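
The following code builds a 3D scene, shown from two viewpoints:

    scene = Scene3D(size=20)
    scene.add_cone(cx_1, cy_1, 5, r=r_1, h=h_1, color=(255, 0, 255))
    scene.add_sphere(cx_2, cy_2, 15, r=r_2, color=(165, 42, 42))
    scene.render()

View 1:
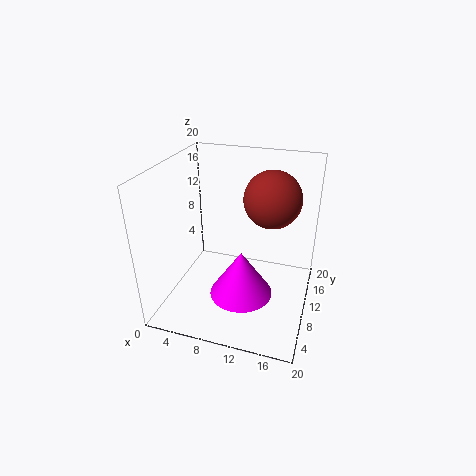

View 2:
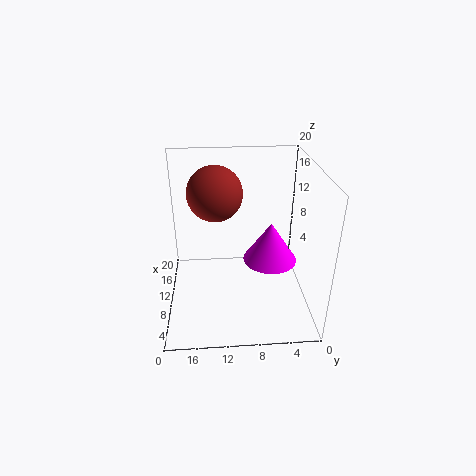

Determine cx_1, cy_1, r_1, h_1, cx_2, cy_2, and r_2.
cx_1 = 12, cy_1 = 5, r_1 = 4, h_1 = 6, cx_2 = 14, cy_2 = 13, r_2 = 4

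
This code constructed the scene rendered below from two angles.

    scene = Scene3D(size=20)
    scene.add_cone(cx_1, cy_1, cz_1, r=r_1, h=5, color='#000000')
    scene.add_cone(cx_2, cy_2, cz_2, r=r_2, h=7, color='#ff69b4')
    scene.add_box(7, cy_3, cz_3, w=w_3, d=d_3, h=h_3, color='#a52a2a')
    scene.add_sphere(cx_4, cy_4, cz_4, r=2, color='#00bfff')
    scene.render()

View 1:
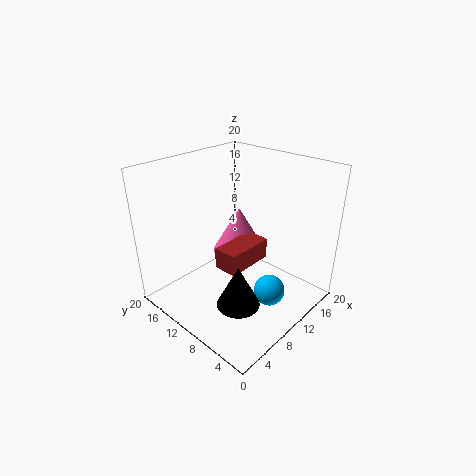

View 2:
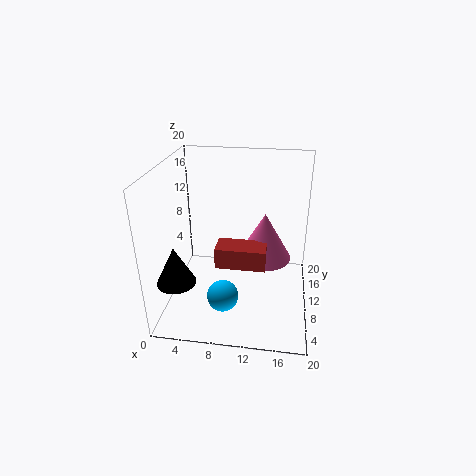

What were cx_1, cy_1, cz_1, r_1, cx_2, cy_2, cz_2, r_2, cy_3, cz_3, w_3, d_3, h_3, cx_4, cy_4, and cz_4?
cx_1 = 3; cy_1 = 3.5; cz_1 = 6.5; r_1 = 2.5; cx_2 = 13.5; cy_2 = 13; cz_2 = 5.5; r_2 = 4; cy_3 = 8; cz_3 = 6; w_3 = 7; d_3 = 3.5; h_3 = 3; cx_4 = 9; cy_4 = 3.5; cz_4 = 5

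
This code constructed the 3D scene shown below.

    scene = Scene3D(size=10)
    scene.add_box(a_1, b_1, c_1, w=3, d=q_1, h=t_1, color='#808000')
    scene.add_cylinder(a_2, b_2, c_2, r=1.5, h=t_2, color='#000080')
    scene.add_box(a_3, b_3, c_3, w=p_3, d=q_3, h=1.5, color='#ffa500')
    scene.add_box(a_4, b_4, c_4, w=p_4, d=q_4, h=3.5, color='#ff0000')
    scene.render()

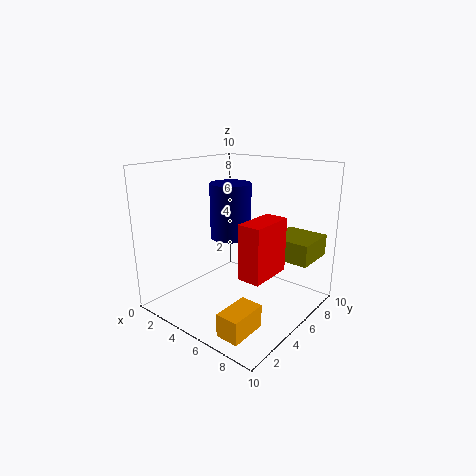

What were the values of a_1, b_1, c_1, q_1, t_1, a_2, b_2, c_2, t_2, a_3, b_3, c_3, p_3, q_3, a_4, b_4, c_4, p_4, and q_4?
a_1 = 6.5; b_1 = 6.5; c_1 = 3.5; q_1 = 3; t_1 = 1.5; a_2 = 3.5; b_2 = 6; c_2 = 4.5; t_2 = 4; a_3 = 7; b_3 = 0.5; c_3 = 0.5; p_3 = 1.5; q_3 = 2.5; a_4 = 7; b_4 = 2.5; c_4 = 3.5; p_4 = 1.5; q_4 = 3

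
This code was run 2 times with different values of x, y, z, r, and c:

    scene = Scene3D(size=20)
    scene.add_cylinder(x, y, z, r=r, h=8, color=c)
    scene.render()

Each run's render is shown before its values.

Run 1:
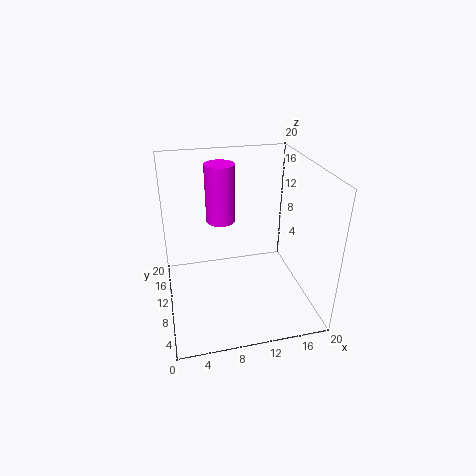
x = 8, y = 12, z = 12, r = 2, c = 'magenta'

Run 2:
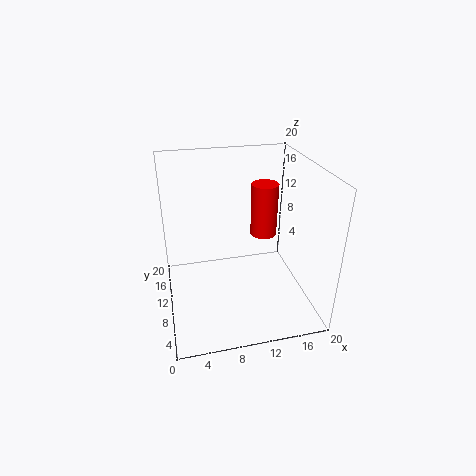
x = 15, y = 14, z = 8, r = 2, c = 'red'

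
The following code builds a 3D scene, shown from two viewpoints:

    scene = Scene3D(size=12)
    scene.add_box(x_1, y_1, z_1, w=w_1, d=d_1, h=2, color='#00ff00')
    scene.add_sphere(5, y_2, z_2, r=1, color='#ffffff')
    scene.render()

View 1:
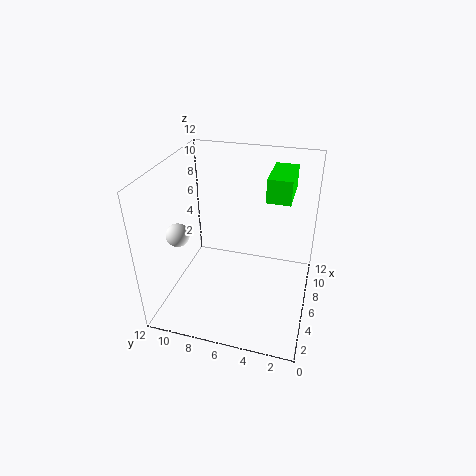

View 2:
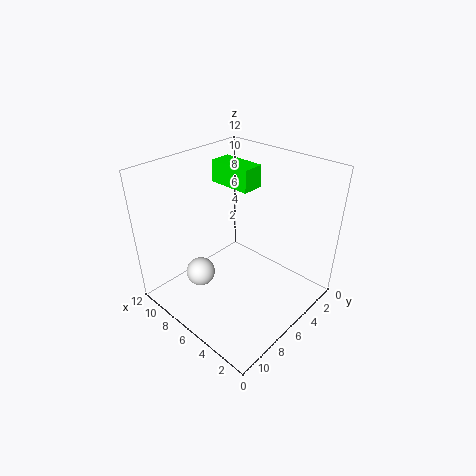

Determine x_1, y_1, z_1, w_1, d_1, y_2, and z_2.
x_1 = 7; y_1 = 2; z_1 = 9; w_1 = 4; d_1 = 2; y_2 = 11; z_2 = 6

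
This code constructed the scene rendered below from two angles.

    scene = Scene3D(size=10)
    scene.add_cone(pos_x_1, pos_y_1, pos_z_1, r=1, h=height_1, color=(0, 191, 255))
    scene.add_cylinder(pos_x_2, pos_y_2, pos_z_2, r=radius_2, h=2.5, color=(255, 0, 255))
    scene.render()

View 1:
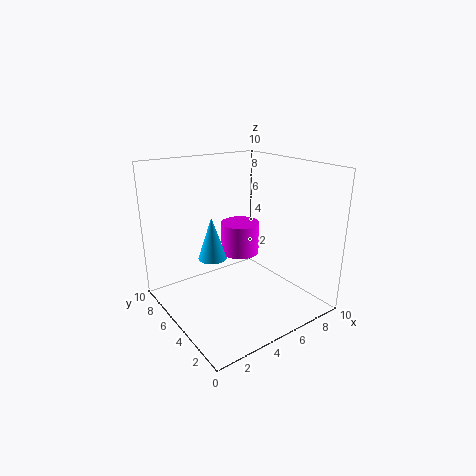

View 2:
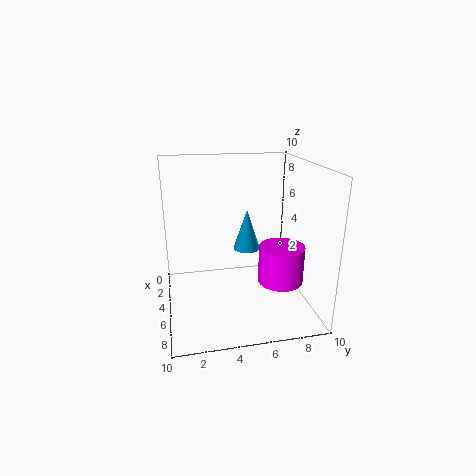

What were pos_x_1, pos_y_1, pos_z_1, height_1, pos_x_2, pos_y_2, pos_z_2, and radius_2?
pos_x_1 = 3.5; pos_y_1 = 6; pos_z_1 = 3.5; height_1 = 3; pos_x_2 = 7; pos_y_2 = 7.5; pos_z_2 = 2.5; radius_2 = 1.5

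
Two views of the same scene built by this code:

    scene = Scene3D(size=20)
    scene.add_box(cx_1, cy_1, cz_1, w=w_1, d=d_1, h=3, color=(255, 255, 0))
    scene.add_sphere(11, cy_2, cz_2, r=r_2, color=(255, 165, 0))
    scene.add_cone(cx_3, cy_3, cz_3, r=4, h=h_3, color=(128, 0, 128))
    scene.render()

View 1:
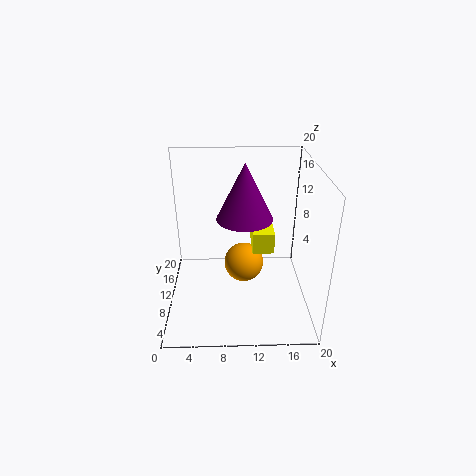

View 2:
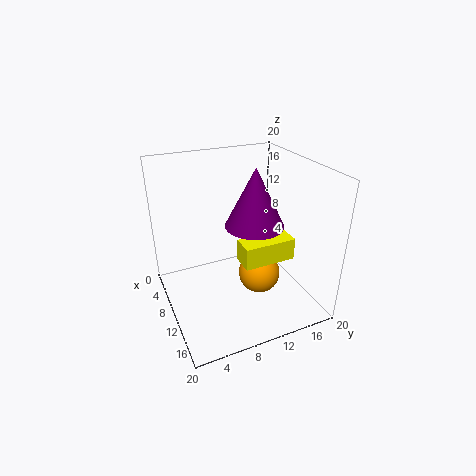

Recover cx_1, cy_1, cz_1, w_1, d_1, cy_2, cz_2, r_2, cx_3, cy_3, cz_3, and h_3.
cx_1 = 12; cy_1 = 9; cz_1 = 8; w_1 = 3; d_1 = 7; cy_2 = 13; cz_2 = 4; r_2 = 3; cx_3 = 11; cy_3 = 12; cz_3 = 12; h_3 = 8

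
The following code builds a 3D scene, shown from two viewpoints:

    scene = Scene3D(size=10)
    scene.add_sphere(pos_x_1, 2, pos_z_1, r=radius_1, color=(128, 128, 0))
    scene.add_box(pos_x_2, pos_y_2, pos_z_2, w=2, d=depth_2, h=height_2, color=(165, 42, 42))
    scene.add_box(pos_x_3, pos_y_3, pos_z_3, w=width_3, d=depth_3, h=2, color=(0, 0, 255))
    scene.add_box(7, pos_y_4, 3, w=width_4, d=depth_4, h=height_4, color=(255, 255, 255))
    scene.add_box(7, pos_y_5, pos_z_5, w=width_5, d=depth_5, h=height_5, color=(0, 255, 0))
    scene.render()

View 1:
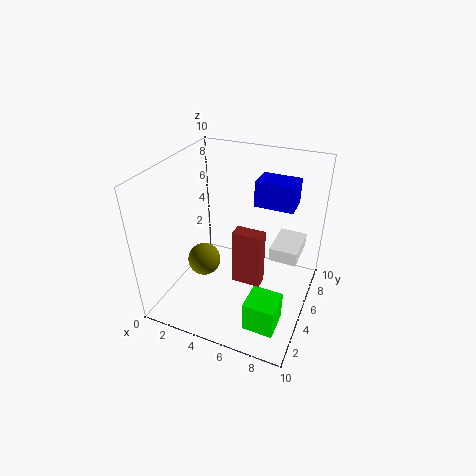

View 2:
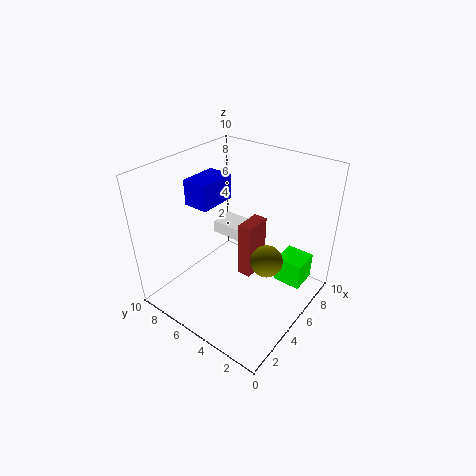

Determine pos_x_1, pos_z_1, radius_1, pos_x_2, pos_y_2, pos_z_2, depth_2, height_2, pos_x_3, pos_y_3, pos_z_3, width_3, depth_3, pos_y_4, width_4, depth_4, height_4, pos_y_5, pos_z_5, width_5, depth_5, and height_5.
pos_x_1 = 4, pos_z_1 = 5, radius_1 = 1, pos_x_2 = 5, pos_y_2 = 4, pos_z_2 = 2, depth_2 = 1, height_2 = 4, pos_x_3 = 5, pos_y_3 = 8, pos_z_3 = 6, width_3 = 3, depth_3 = 2, pos_y_4 = 6, width_4 = 2, depth_4 = 3, height_4 = 1, pos_y_5 = 1, pos_z_5 = 1, width_5 = 2, depth_5 = 2, height_5 = 2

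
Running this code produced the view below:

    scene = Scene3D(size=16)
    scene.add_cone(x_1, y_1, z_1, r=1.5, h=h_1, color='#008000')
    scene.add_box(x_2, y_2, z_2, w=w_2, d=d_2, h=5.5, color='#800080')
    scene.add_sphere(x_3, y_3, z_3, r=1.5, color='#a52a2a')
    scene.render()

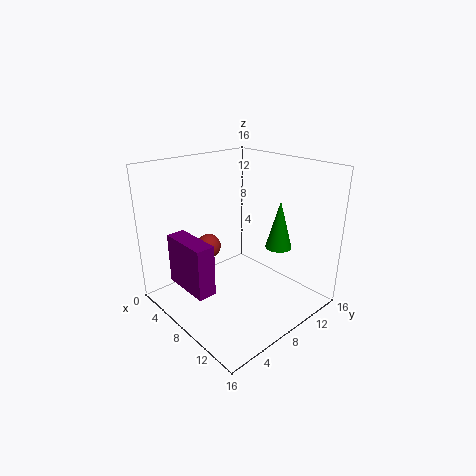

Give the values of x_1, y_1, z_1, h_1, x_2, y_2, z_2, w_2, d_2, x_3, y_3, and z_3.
x_1 = 10.5; y_1 = 12; z_1 = 6.5; h_1 = 5.5; x_2 = 4; y_2 = 1.5; z_2 = 3.5; w_2 = 5.5; d_2 = 2; x_3 = 2.5; y_3 = 8; z_3 = 5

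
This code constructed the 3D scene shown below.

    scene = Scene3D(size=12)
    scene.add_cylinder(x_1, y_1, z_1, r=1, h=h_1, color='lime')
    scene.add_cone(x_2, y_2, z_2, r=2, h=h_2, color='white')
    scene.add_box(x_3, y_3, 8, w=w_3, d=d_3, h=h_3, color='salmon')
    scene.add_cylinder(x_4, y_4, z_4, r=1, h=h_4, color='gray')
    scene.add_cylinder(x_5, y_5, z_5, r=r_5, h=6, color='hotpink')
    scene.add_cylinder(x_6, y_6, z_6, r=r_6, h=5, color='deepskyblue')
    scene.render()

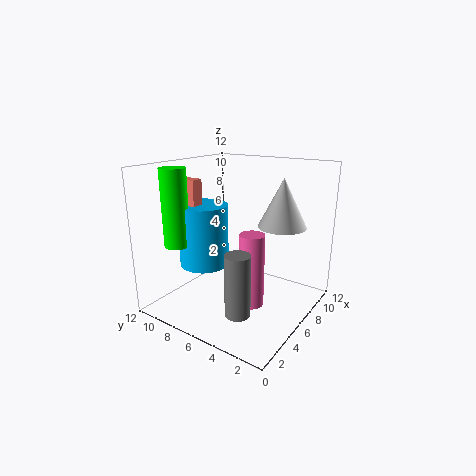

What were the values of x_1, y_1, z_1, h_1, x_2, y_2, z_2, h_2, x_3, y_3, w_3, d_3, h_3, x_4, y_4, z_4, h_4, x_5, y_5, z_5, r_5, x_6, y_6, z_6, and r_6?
x_1 = 2
y_1 = 9
z_1 = 6
h_1 = 6
x_2 = 8
y_2 = 3
z_2 = 7
h_2 = 4
x_3 = 3
y_3 = 8
w_3 = 1
d_3 = 2
h_3 = 3
x_4 = 3
y_4 = 4
z_4 = 1
h_4 = 5
x_5 = 5
y_5 = 4
z_5 = 1
r_5 = 1
x_6 = 4
y_6 = 8
z_6 = 4
r_6 = 2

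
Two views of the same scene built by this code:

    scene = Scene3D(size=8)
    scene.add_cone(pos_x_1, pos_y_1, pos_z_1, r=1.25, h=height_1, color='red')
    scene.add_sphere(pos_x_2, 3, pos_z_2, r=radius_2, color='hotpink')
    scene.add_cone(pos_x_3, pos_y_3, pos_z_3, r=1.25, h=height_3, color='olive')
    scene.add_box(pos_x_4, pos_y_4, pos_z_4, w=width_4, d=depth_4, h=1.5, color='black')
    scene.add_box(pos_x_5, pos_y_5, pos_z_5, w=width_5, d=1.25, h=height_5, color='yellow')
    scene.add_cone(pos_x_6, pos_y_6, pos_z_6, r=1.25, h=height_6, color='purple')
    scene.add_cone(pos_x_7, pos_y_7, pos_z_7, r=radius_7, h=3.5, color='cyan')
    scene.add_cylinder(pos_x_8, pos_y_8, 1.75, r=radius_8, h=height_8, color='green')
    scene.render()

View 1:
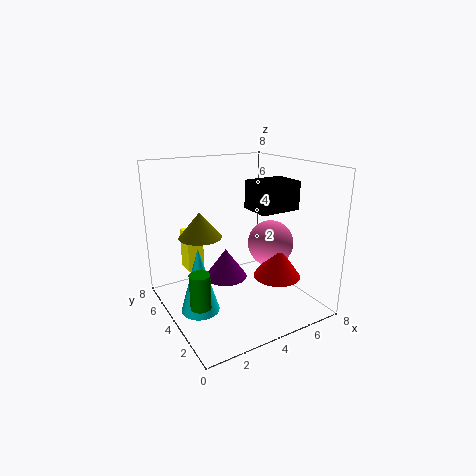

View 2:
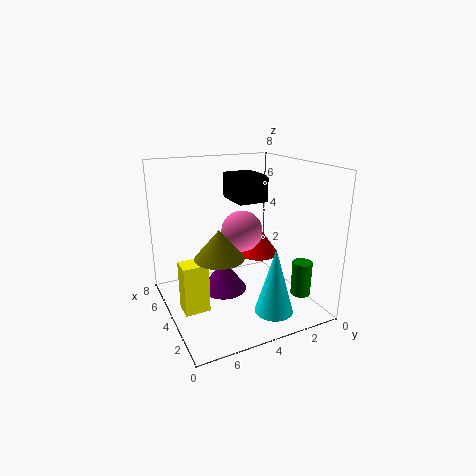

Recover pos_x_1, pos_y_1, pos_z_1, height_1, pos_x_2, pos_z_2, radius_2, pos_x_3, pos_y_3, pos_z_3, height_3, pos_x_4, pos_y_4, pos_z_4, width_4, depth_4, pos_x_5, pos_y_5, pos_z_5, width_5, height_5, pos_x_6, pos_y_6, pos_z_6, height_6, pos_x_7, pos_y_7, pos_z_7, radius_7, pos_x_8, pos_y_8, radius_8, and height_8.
pos_x_1 = 5.25, pos_y_1 = 2, pos_z_1 = 2.25, height_1 = 1.75, pos_x_2 = 5.5, pos_z_2 = 3.75, radius_2 = 1.25, pos_x_3 = 2.5, pos_y_3 = 5.75, pos_z_3 = 3.75, height_3 = 1.5, pos_x_4 = 4.25, pos_y_4 = 2, pos_z_4 = 5.75, width_4 = 2.25, depth_4 = 1.75, pos_x_5 = 2, pos_y_5 = 6.5, pos_z_5 = 1.25, width_5 = 1, height_5 = 2.5, pos_x_6 = 3.75, pos_y_6 = 5, pos_z_6 = 1.25, height_6 = 1.75, pos_x_7 = 1.25, pos_y_7 = 3.25, pos_z_7 = 0.75, radius_7 = 1, pos_x_8 = 0.75, pos_y_8 = 2, radius_8 = 0.5, height_8 = 1.75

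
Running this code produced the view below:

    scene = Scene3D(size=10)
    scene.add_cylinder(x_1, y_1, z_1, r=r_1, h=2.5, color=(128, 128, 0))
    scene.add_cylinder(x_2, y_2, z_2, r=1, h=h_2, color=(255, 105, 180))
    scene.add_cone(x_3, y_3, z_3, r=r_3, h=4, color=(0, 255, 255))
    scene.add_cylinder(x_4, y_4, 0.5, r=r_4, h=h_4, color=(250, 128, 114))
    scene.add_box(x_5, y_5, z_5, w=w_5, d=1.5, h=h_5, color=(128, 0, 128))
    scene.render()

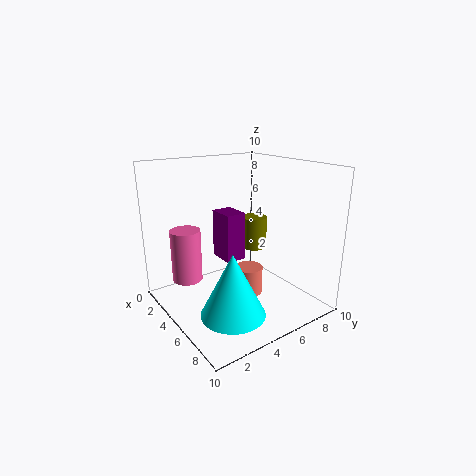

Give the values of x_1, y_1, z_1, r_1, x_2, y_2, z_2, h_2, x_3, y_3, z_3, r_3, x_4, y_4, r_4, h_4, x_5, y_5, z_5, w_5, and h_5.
x_1 = 3; y_1 = 8; z_1 = 3; r_1 = 1; x_2 = 4; y_2 = 1.5; z_2 = 2.5; h_2 = 3.5; x_3 = 8; y_3 = 2.5; z_3 = 1.5; r_3 = 2; x_4 = 5; y_4 = 6; r_4 = 1; h_4 = 2; x_5 = 2.5; y_5 = 4.5; z_5 = 3; w_5 = 2; h_5 = 3.5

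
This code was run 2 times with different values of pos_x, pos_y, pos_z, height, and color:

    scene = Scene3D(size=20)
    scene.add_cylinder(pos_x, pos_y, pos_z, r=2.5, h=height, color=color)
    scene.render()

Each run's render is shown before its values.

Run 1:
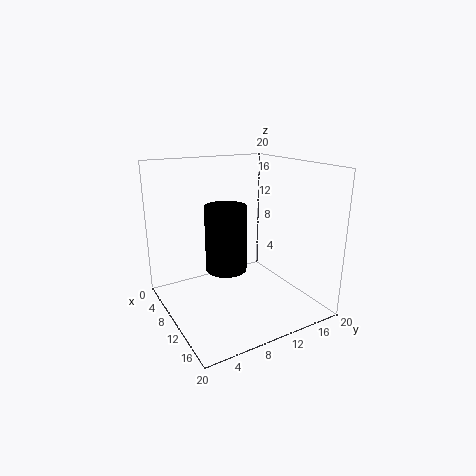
pos_x = 14
pos_y = 6
pos_z = 8
height = 8
color = 'black'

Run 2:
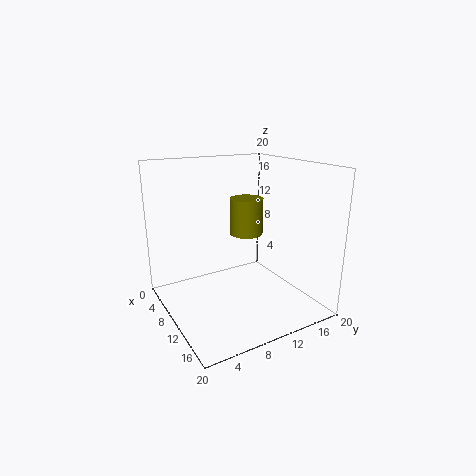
pos_x = 6.5
pos_y = 13.5
pos_z = 9
height = 5.5
color = 'olive'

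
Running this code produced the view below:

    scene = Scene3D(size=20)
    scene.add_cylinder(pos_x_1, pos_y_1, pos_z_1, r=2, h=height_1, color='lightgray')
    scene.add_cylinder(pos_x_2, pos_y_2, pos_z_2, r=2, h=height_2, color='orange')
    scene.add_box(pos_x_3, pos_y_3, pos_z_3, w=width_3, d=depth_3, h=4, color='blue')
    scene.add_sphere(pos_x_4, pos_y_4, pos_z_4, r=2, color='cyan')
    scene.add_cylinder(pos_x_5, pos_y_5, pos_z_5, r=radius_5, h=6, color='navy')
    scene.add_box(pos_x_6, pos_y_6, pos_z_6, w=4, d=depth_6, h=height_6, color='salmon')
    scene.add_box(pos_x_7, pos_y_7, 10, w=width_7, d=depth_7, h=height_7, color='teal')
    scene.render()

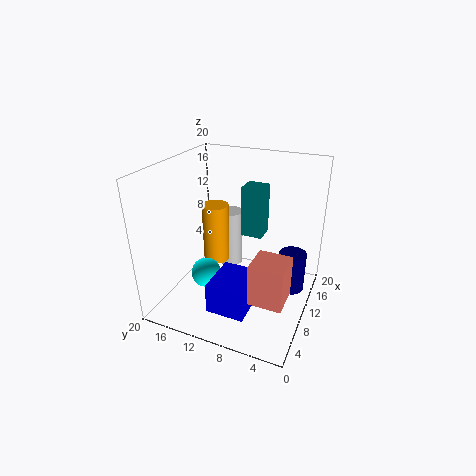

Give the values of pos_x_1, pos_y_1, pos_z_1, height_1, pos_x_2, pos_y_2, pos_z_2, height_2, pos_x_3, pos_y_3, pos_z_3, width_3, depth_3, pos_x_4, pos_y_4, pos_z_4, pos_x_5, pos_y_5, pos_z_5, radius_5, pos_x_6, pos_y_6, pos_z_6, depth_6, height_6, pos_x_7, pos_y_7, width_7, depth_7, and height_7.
pos_x_1 = 16; pos_y_1 = 14; pos_z_1 = 2; height_1 = 9; pos_x_2 = 13; pos_y_2 = 15; pos_z_2 = 4; height_2 = 9; pos_x_3 = 2; pos_y_3 = 6; pos_z_3 = 3; width_3 = 6; depth_3 = 5; pos_x_4 = 6; pos_y_4 = 13; pos_z_4 = 6; pos_x_5 = 14; pos_y_5 = 3; pos_z_5 = 1; radius_5 = 2; pos_x_6 = 1; pos_y_6 = 1; pos_z_6 = 7; depth_6 = 4; height_6 = 5; pos_x_7 = 11; pos_y_7 = 7; width_7 = 3; depth_7 = 3; height_7 = 7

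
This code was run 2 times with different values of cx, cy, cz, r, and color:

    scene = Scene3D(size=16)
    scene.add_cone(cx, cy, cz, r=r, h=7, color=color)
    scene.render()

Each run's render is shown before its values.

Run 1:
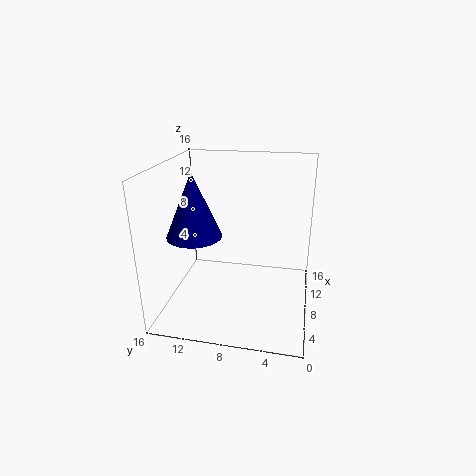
cx = 6.5, cy = 12.5, cz = 8.5, r = 3, color = 'navy'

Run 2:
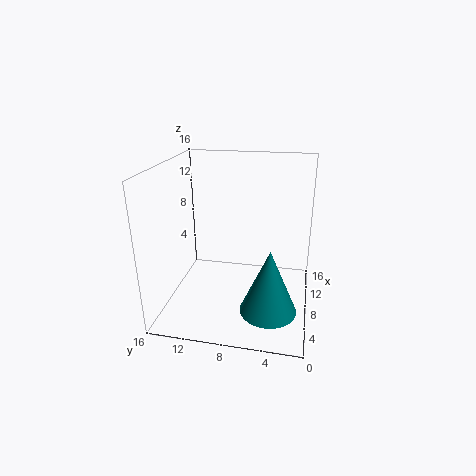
cx = 4.5, cy = 4, cz = 1.5, r = 3, color = 'teal'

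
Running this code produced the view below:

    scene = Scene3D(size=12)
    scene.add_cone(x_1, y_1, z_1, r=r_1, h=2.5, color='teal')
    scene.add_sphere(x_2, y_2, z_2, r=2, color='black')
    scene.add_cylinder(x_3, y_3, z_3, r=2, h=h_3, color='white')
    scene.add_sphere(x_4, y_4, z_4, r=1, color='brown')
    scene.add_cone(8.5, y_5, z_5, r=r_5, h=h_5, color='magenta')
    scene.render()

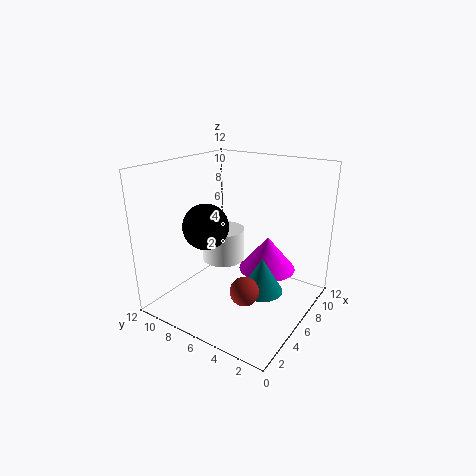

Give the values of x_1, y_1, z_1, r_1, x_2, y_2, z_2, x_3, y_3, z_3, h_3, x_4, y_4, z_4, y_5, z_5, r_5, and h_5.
x_1 = 3
y_1 = 2
z_1 = 4
r_1 = 1.5
x_2 = 5.5
y_2 = 9
z_2 = 6.5
x_3 = 8
y_3 = 9
z_3 = 2.5
h_3 = 3
x_4 = 1.5
y_4 = 2.5
z_4 = 4.5
y_5 = 4.5
z_5 = 2.5
r_5 = 2.5
h_5 = 3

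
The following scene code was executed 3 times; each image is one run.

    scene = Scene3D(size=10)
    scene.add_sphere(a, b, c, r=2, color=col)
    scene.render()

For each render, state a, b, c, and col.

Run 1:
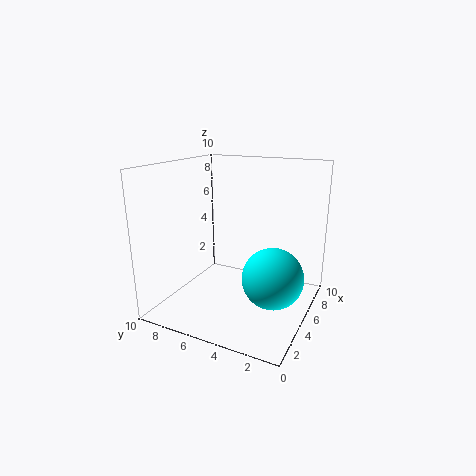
a = 4
b = 2
c = 3
col = 'cyan'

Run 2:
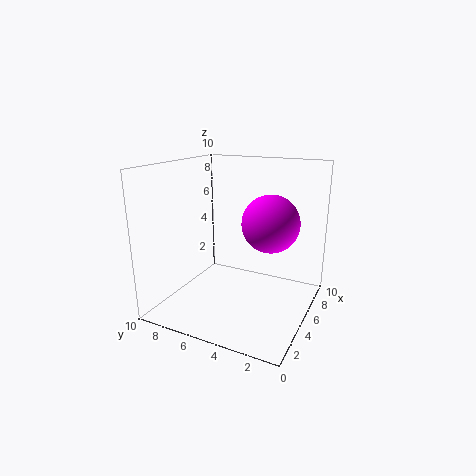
a = 6
b = 3
c = 6
col = 'magenta'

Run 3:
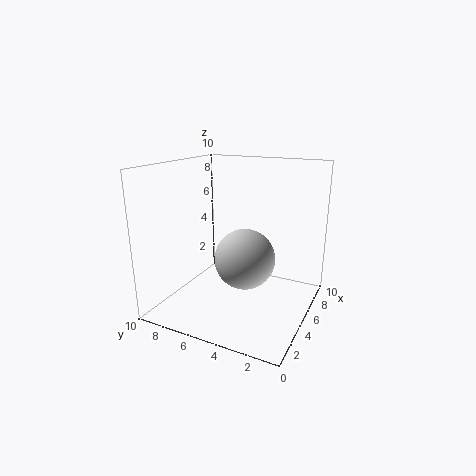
a = 4
b = 4
c = 4
col = 'lightgray'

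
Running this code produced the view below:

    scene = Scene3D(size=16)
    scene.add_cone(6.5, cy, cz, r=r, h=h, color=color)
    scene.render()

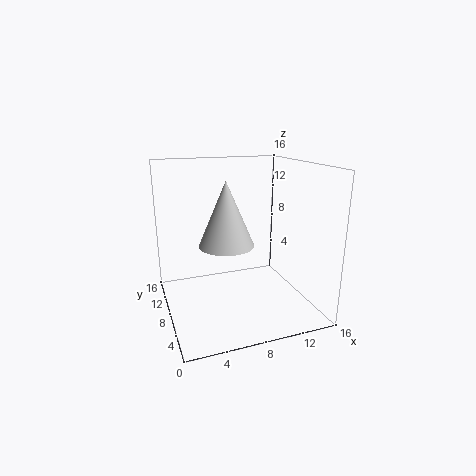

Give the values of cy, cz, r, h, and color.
cy = 7.5, cz = 7.5, r = 3, h = 7, color = 'lightgray'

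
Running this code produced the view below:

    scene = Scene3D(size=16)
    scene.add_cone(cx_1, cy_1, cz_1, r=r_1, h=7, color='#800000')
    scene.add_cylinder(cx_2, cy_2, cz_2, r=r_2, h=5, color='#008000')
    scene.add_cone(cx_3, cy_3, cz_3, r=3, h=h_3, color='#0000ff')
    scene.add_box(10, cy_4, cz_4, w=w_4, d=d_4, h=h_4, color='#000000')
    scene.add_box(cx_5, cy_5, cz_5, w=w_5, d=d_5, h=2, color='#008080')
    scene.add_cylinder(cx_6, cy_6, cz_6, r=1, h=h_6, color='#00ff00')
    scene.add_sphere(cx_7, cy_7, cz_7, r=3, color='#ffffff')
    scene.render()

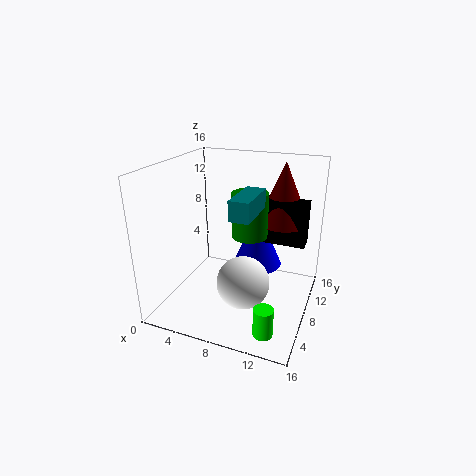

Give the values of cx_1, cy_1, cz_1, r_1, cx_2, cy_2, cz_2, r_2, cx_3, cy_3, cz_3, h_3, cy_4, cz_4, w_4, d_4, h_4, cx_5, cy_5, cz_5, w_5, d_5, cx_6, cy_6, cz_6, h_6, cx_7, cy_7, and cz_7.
cx_1 = 12, cy_1 = 12, cz_1 = 9, r_1 = 3, cx_2 = 9, cy_2 = 9, cz_2 = 8, r_2 = 2, cx_3 = 9, cy_3 = 12, cz_3 = 3, h_3 = 7, cy_4 = 10, cz_4 = 7, w_4 = 5, d_4 = 2, h_4 = 5, cx_5 = 9, cy_5 = 3, cz_5 = 12, w_5 = 2, d_5 = 5, cx_6 = 13, cy_6 = 2, cz_6 = 1, h_6 = 3, cx_7 = 9, cy_7 = 7, cz_7 = 3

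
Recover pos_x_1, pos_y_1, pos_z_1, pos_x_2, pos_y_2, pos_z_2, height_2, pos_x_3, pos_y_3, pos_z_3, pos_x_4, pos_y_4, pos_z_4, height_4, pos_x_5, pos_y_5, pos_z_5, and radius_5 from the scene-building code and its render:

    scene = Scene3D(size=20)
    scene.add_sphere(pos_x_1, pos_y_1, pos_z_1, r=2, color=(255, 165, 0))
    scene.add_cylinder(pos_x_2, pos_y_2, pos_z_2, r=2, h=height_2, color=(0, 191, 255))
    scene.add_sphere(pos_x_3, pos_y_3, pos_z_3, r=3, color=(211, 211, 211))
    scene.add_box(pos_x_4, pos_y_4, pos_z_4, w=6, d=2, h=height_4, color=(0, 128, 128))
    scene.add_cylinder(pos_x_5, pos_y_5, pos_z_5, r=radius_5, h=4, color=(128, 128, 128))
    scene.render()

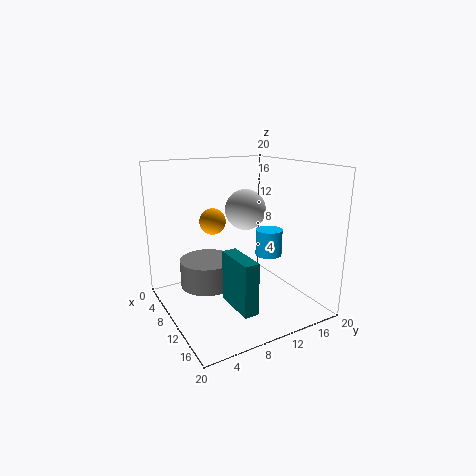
pos_x_1 = 4, pos_y_1 = 9, pos_z_1 = 11, pos_x_2 = 9, pos_y_2 = 16, pos_z_2 = 6, height_2 = 4, pos_x_3 = 7, pos_y_3 = 13, pos_z_3 = 13, pos_x_4 = 11, pos_y_4 = 7, pos_z_4 = 2, height_4 = 7, pos_x_5 = 6, pos_y_5 = 7, pos_z_5 = 2, radius_5 = 4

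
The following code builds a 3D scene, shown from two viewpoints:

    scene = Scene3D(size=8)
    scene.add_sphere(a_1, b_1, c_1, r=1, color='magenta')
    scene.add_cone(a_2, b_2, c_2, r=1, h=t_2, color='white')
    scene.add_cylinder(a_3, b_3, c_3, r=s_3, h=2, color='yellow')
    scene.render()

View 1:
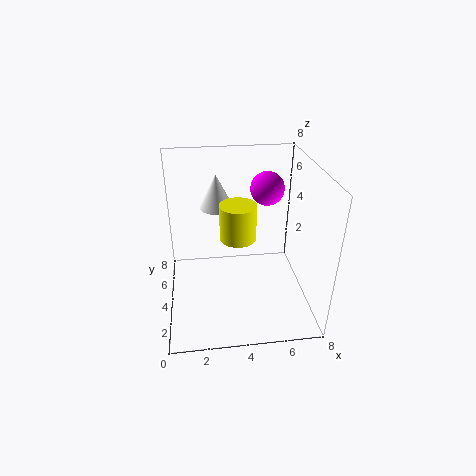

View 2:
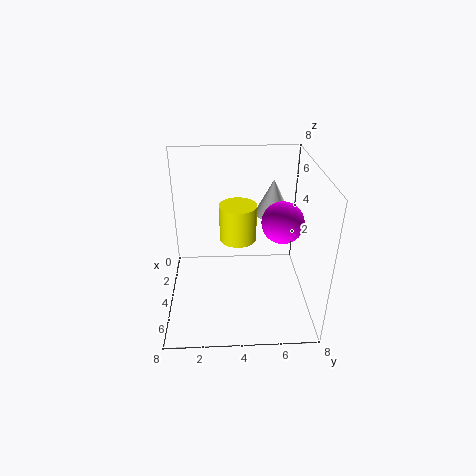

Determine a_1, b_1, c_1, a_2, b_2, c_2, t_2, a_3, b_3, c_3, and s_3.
a_1 = 6; b_1 = 6; c_1 = 6; a_2 = 3; b_2 = 6; c_2 = 5; t_2 = 2; a_3 = 4; b_3 = 4; c_3 = 4; s_3 = 1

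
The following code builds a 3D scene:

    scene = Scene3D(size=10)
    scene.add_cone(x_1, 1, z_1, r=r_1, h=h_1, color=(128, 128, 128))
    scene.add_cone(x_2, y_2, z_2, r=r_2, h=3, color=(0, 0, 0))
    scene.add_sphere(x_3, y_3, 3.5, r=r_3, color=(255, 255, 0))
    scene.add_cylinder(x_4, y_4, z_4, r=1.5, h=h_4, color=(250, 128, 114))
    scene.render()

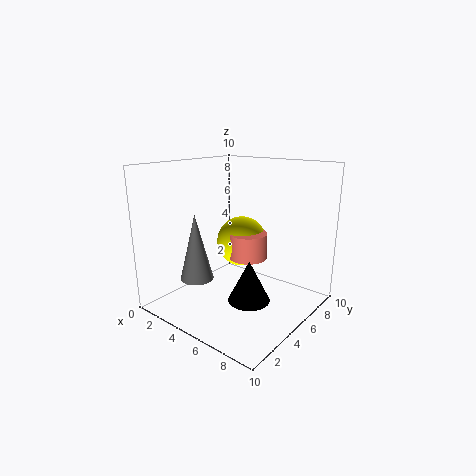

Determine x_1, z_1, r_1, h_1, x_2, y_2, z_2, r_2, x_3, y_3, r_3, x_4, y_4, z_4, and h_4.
x_1 = 5; z_1 = 3.5; r_1 = 1; h_1 = 4; x_2 = 6; y_2 = 5; z_2 = 0.5; r_2 = 1.5; x_3 = 3; y_3 = 8; r_3 = 2; x_4 = 4; y_4 = 7.5; z_4 = 2.5; h_4 = 2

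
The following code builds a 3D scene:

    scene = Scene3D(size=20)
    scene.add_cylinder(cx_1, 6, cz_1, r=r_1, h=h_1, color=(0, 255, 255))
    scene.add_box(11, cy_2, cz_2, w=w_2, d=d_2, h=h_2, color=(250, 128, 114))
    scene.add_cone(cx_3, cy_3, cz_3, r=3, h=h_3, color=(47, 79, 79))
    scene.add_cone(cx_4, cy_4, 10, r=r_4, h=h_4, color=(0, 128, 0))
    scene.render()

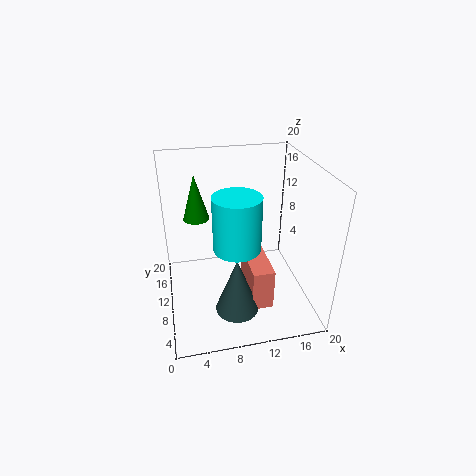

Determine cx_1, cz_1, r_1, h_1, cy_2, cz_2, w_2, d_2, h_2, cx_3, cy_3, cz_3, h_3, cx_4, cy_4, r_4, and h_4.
cx_1 = 9
cz_1 = 11
r_1 = 3
h_1 = 7
cy_2 = 5
cz_2 = 1
w_2 = 3
d_2 = 7
h_2 = 6
cx_3 = 9
cy_3 = 6
cz_3 = 1
h_3 = 8
cx_4 = 5
cy_4 = 17
r_4 = 2
h_4 = 7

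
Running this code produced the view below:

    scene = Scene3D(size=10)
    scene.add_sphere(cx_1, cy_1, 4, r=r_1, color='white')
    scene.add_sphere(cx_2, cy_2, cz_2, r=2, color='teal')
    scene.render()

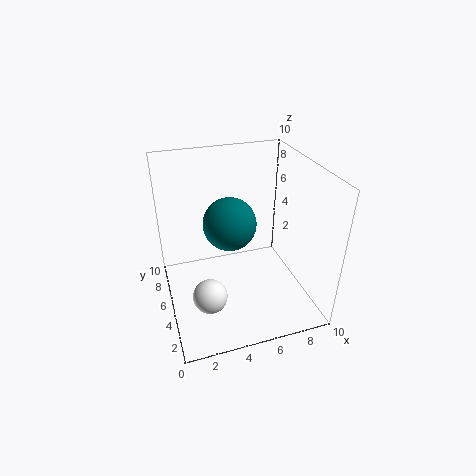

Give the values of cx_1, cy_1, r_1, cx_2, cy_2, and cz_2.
cx_1 = 2; cy_1 = 1; r_1 = 1; cx_2 = 5; cy_2 = 7; cz_2 = 5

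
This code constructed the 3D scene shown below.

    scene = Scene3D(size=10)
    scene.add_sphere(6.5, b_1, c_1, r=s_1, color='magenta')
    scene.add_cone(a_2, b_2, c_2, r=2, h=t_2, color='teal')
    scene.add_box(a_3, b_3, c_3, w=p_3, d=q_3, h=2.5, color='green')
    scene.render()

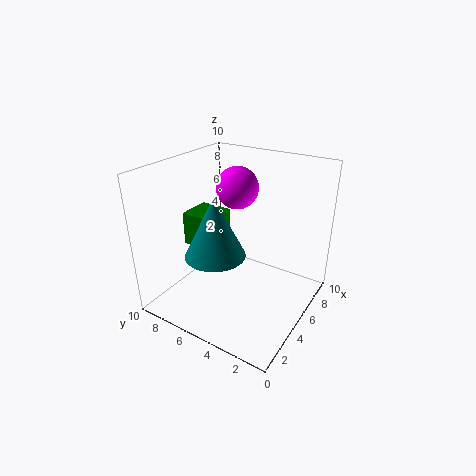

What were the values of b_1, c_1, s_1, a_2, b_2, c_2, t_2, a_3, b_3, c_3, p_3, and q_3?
b_1 = 6; c_1 = 8; s_1 = 1.5; a_2 = 3; b_2 = 5.5; c_2 = 4.5; t_2 = 4; a_3 = 4.5; b_3 = 7; c_3 = 3.5; p_3 = 2.5; q_3 = 2.5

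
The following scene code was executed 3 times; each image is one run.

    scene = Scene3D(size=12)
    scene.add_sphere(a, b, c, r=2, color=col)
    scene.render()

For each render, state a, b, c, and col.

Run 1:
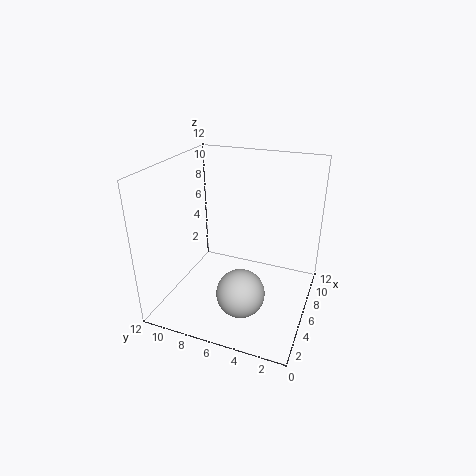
a = 4
b = 5
c = 2
col = 'lightgray'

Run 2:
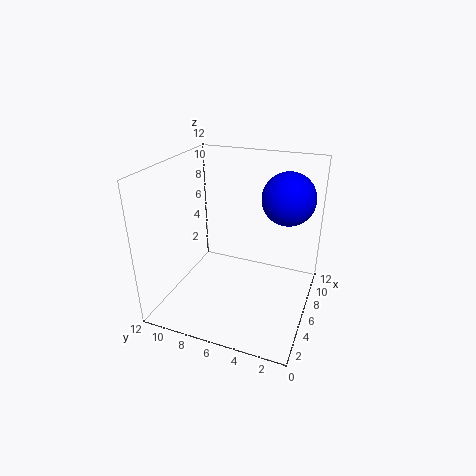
a = 6
b = 2
c = 10
col = 'blue'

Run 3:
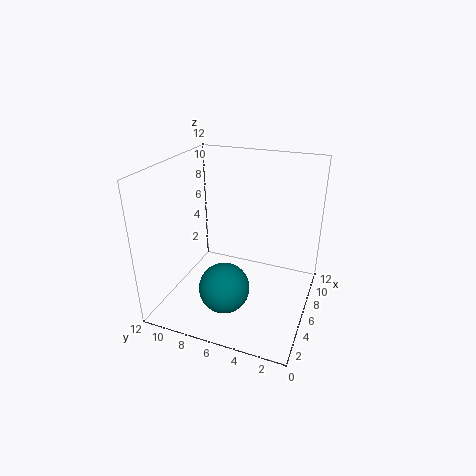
a = 3
b = 6
c = 3
col = 'teal'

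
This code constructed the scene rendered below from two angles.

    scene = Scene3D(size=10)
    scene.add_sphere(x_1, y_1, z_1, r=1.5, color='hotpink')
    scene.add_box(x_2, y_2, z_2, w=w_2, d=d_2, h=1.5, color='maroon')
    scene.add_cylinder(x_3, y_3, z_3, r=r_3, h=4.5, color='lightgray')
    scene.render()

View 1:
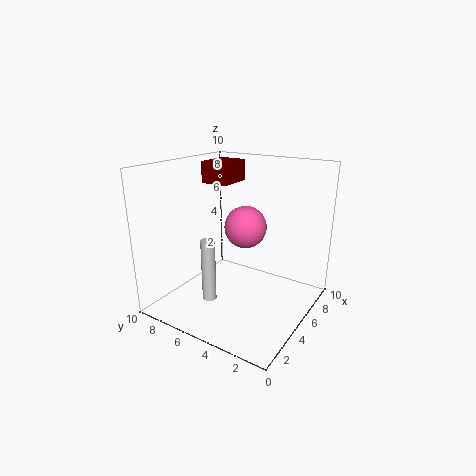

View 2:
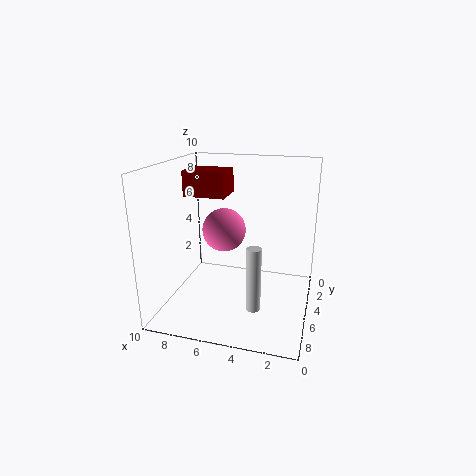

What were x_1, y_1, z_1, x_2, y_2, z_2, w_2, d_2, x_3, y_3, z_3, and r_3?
x_1 = 6
y_1 = 5
z_1 = 5.5
x_2 = 5
y_2 = 6
z_2 = 8.5
w_2 = 2.5
d_2 = 2
x_3 = 3.5
y_3 = 6.5
z_3 = 0.5
r_3 = 0.5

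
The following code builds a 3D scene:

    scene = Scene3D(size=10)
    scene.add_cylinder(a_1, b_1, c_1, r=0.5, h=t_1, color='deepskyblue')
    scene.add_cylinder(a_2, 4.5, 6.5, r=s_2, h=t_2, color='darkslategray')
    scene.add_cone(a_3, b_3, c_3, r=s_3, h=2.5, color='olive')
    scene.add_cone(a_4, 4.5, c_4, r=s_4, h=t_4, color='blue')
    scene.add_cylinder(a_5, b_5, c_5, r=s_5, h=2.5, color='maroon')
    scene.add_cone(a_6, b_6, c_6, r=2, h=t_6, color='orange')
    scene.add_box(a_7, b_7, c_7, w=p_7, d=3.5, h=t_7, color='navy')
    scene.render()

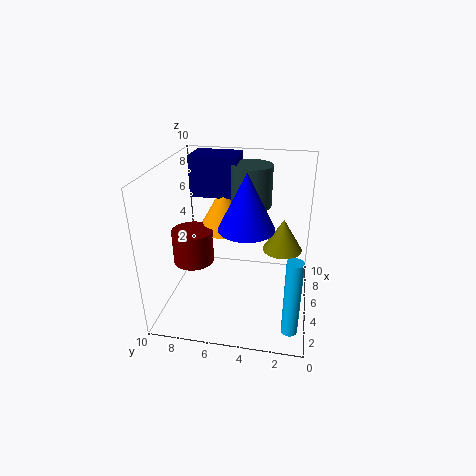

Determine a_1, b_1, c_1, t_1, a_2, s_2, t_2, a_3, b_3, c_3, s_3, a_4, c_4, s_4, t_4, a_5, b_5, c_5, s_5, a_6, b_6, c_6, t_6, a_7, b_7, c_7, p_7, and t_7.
a_1 = 1
b_1 = 1
c_1 = 1
t_1 = 5
a_2 = 7.5
s_2 = 1.5
t_2 = 3
a_3 = 7.5
b_3 = 2
c_3 = 3
s_3 = 1.5
a_4 = 5.5
c_4 = 5.5
s_4 = 2
t_4 = 4
a_5 = 5.5
b_5 = 8.5
c_5 = 2.5
s_5 = 1.5
a_6 = 7.5
b_6 = 6.5
c_6 = 4.5
t_6 = 3.5
a_7 = 7
b_7 = 5.5
c_7 = 7
p_7 = 2.5
t_7 = 3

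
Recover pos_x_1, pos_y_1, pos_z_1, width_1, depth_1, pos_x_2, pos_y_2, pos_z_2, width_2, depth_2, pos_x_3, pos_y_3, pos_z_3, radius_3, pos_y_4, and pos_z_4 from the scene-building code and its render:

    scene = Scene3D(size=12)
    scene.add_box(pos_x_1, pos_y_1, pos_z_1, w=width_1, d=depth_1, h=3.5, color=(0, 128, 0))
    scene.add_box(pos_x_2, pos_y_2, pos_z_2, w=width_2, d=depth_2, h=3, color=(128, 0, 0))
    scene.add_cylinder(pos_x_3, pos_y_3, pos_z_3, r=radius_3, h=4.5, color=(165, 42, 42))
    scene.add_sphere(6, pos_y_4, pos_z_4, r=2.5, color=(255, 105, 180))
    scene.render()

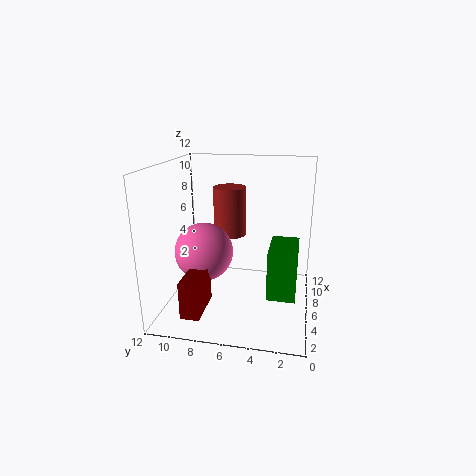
pos_x_1 = 1; pos_y_1 = 1; pos_z_1 = 3.5; width_1 = 3.5; depth_1 = 2; pos_x_2 = 1; pos_y_2 = 8; pos_z_2 = 1; width_2 = 3.5; depth_2 = 1.5; pos_x_3 = 9.5; pos_y_3 = 7.5; pos_z_3 = 5; radius_3 = 1.5; pos_y_4 = 9; pos_z_4 = 4.5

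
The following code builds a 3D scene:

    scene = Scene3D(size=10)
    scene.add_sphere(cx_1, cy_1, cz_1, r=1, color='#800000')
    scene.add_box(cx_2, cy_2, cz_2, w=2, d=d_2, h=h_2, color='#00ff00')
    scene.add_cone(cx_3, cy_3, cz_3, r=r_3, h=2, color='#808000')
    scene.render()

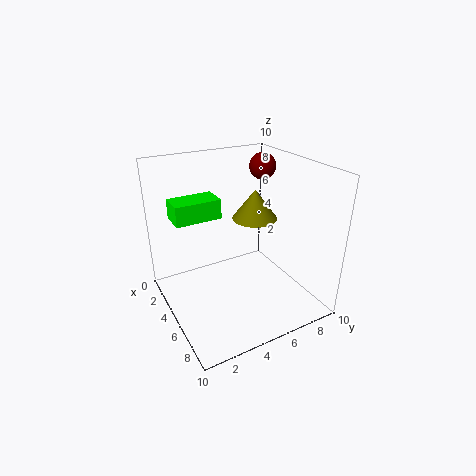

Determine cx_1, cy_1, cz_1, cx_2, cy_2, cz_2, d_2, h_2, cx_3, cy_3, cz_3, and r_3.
cx_1 = 2.5; cy_1 = 8.5; cz_1 = 9; cx_2 = 0.5; cy_2 = 1.5; cz_2 = 5.5; d_2 = 3.5; h_2 = 1.5; cx_3 = 5.5; cy_3 = 6; cz_3 = 6.5; r_3 = 1.5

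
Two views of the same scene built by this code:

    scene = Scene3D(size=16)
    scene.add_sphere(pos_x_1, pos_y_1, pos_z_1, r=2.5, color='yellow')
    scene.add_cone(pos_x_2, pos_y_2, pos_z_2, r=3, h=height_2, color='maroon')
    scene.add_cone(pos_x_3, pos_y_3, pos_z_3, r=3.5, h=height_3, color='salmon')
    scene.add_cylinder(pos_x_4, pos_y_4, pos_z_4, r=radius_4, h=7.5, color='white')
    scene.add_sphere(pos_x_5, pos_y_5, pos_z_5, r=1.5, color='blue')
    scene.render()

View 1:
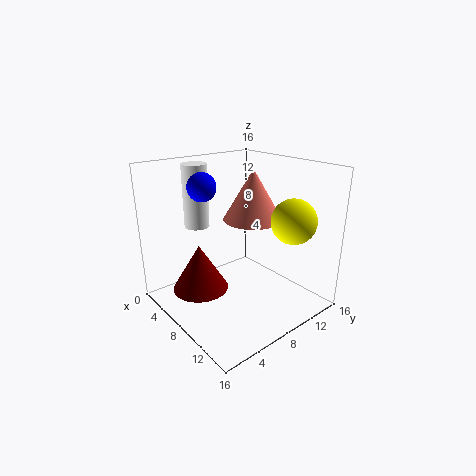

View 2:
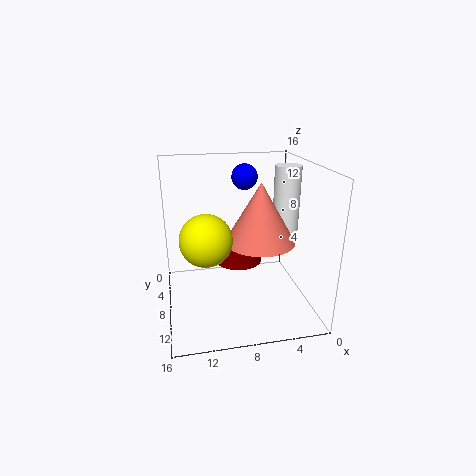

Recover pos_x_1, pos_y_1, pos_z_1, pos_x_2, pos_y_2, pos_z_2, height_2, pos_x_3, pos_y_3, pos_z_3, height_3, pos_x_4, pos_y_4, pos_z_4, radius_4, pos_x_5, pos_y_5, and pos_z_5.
pos_x_1 = 12
pos_y_1 = 12.5
pos_z_1 = 10
pos_x_2 = 7
pos_y_2 = 3.5
pos_z_2 = 3
height_2 = 5
pos_x_3 = 6.5
pos_y_3 = 11.5
pos_z_3 = 9
height_3 = 6
pos_x_4 = 2
pos_y_4 = 6.5
pos_z_4 = 8
radius_4 = 1.5
pos_x_5 = 6.5
pos_y_5 = 4.5
pos_z_5 = 14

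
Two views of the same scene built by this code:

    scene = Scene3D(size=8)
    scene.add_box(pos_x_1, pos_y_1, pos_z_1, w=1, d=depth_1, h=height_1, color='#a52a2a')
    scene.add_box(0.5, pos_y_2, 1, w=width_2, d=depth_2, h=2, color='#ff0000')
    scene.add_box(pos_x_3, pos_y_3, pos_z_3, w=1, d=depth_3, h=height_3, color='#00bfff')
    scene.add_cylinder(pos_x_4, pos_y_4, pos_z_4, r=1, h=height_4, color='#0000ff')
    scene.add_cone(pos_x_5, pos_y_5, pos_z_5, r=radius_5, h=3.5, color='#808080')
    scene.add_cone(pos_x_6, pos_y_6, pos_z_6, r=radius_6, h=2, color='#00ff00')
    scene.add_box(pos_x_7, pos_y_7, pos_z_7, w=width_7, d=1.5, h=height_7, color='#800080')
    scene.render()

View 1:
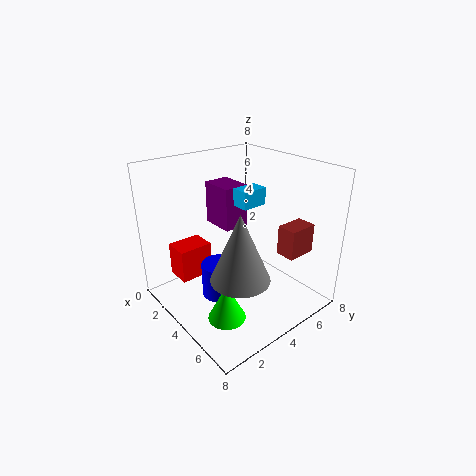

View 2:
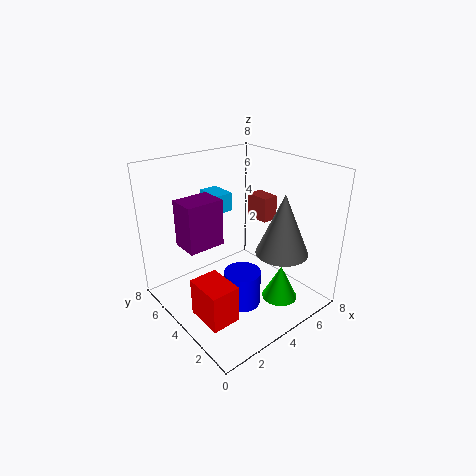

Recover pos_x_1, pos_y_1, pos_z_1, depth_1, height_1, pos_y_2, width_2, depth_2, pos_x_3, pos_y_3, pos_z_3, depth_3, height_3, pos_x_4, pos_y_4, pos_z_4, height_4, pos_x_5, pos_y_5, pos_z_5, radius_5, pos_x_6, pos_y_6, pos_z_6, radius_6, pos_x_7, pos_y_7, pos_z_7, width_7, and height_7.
pos_x_1 = 6.5; pos_y_1 = 4.5; pos_z_1 = 4; depth_1 = 1.5; height_1 = 1.5; pos_y_2 = 1.5; width_2 = 1.5; depth_2 = 2; pos_x_3 = 3; pos_y_3 = 4.5; pos_z_3 = 5.5; depth_3 = 1.5; height_3 = 1; pos_x_4 = 3.5; pos_y_4 = 3; pos_z_4 = 0.5; height_4 = 2; pos_x_5 = 6; pos_y_5 = 2.5; pos_z_5 = 3; radius_5 = 1.5; pos_x_6 = 5.5; pos_y_6 = 2; pos_z_6 = 0.5; radius_6 = 1; pos_x_7 = 1; pos_y_7 = 4; pos_z_7 = 4; width_7 = 2; height_7 = 2.5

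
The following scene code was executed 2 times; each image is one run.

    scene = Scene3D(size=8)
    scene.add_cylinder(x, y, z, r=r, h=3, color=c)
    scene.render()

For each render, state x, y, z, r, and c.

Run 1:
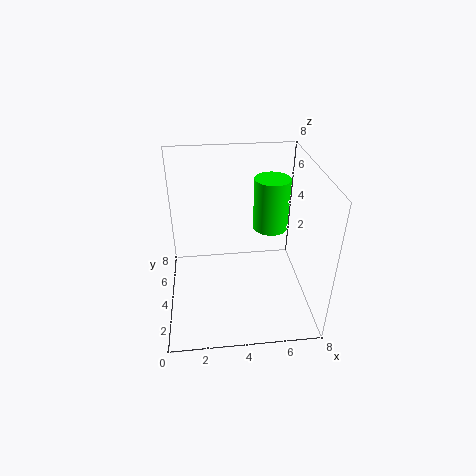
x = 6; y = 5; z = 4; r = 1; c = 'lime'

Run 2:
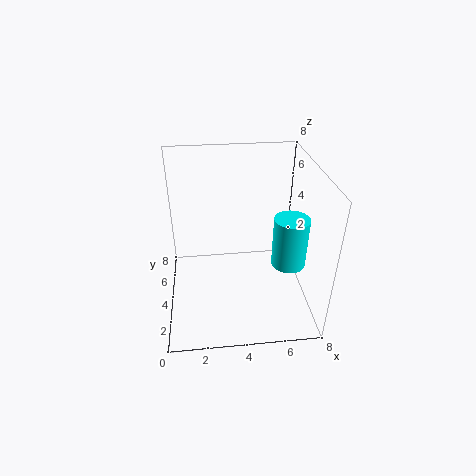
x = 7; y = 4; z = 2; r = 1; c = 'cyan'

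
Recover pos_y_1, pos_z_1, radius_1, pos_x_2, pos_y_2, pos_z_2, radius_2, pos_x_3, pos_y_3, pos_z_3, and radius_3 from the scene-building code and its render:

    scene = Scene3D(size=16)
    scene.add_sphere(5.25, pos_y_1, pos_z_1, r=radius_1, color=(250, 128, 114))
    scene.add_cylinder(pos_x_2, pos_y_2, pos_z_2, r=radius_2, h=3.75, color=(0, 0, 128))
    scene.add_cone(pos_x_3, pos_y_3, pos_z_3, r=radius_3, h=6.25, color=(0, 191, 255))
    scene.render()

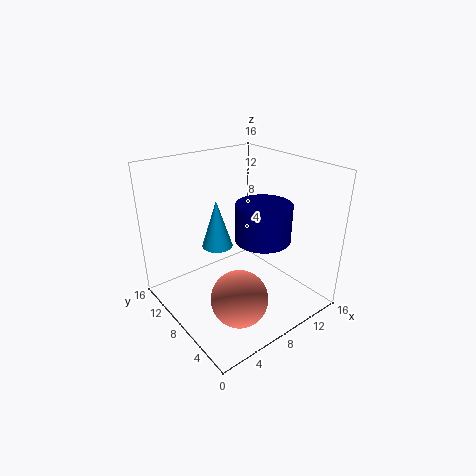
pos_y_1 = 4.25; pos_z_1 = 3.25; radius_1 = 3; pos_x_2 = 8; pos_y_2 = 4; pos_z_2 = 9.5; radius_2 = 2.75; pos_x_3 = 9.25; pos_y_3 = 14; pos_z_3 = 4; radius_3 = 2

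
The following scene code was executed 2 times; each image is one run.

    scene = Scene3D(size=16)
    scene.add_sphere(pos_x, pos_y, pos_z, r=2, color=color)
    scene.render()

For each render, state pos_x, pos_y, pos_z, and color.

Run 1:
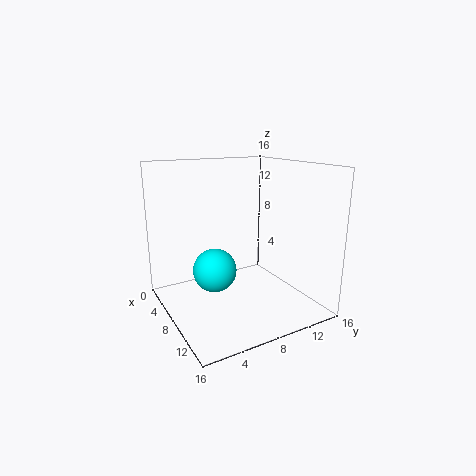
pos_x = 12.5; pos_y = 3; pos_z = 7; color = 'cyan'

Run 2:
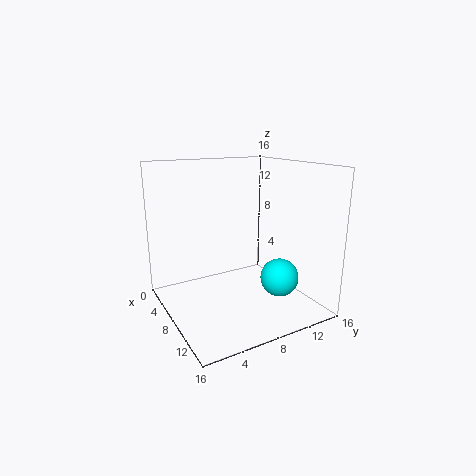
pos_x = 12.5; pos_y = 10.5; pos_z = 4.5; color = 'cyan'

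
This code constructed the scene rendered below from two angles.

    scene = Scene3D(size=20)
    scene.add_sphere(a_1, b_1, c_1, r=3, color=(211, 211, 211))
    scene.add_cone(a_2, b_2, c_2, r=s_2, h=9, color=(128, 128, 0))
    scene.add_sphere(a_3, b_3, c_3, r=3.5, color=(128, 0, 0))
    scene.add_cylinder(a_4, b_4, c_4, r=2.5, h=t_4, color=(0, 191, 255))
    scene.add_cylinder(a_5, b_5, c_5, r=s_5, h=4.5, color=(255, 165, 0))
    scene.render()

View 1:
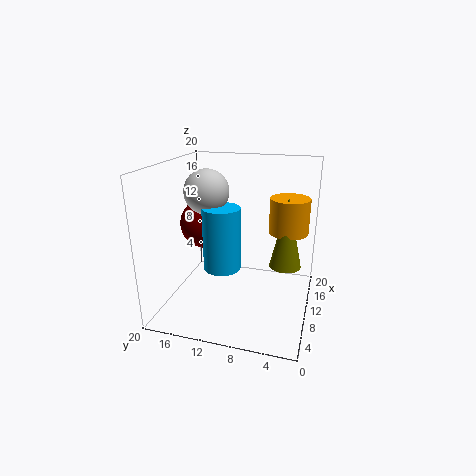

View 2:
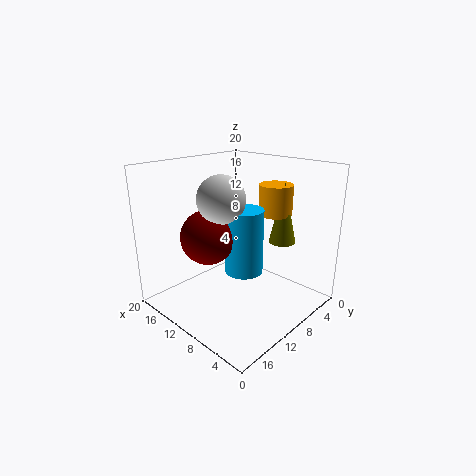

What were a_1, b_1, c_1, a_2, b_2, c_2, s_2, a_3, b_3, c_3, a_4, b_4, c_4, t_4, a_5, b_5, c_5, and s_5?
a_1 = 9, b_1 = 14, c_1 = 16.5, a_2 = 7.5, b_2 = 3, c_2 = 8, s_2 = 2, a_3 = 10.5, b_3 = 15, c_3 = 11.5, a_4 = 7.5, b_4 = 11.5, c_4 = 6.5, t_4 = 8.5, a_5 = 9, b_5 = 3, c_5 = 12, s_5 = 2.5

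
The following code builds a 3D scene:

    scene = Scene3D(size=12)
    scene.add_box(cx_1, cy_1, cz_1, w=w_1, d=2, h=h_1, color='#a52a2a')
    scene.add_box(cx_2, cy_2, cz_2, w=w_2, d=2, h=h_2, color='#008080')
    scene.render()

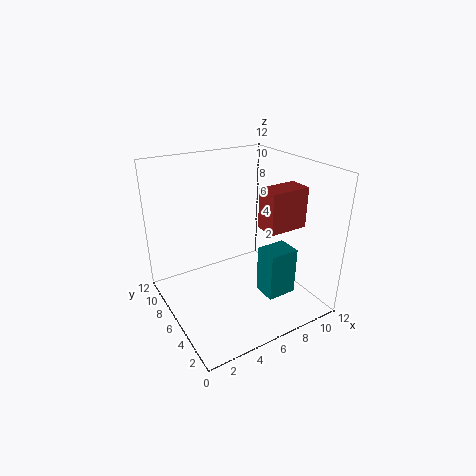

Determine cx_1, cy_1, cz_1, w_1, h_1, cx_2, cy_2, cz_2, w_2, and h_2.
cx_1 = 8; cy_1 = 4; cz_1 = 6.5; w_1 = 3.5; h_1 = 3.5; cx_2 = 7; cy_2 = 2.5; cz_2 = 1.5; w_2 = 2.5; h_2 = 4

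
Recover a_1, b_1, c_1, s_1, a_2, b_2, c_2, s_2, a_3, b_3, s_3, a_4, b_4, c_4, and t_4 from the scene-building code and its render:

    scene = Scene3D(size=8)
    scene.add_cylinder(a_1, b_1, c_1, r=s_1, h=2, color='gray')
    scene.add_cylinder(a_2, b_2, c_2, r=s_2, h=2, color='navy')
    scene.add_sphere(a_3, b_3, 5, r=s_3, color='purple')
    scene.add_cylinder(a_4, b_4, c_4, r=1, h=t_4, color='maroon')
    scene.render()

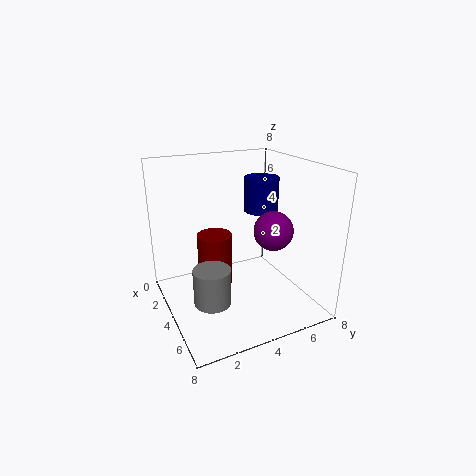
a_1 = 5
b_1 = 2
c_1 = 1
s_1 = 1
a_2 = 3
b_2 = 6
c_2 = 5
s_2 = 1
a_3 = 6
b_3 = 5
s_3 = 1
a_4 = 3
b_4 = 3
c_4 = 1
t_4 = 3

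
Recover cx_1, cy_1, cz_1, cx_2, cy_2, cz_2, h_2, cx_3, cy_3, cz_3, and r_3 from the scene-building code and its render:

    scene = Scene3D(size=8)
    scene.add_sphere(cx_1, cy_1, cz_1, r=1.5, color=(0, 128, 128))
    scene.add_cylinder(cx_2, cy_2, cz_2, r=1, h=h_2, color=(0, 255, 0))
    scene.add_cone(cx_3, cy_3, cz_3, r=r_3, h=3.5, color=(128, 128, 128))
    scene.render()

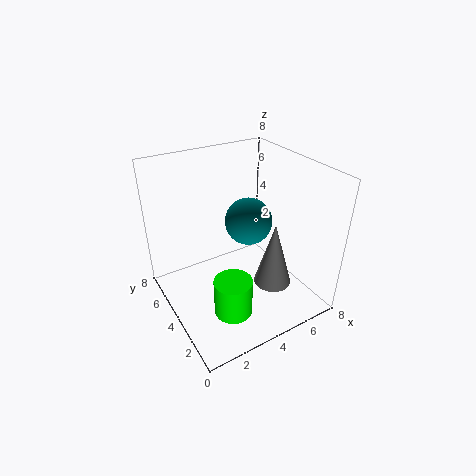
cx_1 = 6
cy_1 = 6
cz_1 = 3.5
cx_2 = 2.5
cy_2 = 2
cz_2 = 1
h_2 = 2
cx_3 = 5
cy_3 = 2
cz_3 = 2
r_3 = 1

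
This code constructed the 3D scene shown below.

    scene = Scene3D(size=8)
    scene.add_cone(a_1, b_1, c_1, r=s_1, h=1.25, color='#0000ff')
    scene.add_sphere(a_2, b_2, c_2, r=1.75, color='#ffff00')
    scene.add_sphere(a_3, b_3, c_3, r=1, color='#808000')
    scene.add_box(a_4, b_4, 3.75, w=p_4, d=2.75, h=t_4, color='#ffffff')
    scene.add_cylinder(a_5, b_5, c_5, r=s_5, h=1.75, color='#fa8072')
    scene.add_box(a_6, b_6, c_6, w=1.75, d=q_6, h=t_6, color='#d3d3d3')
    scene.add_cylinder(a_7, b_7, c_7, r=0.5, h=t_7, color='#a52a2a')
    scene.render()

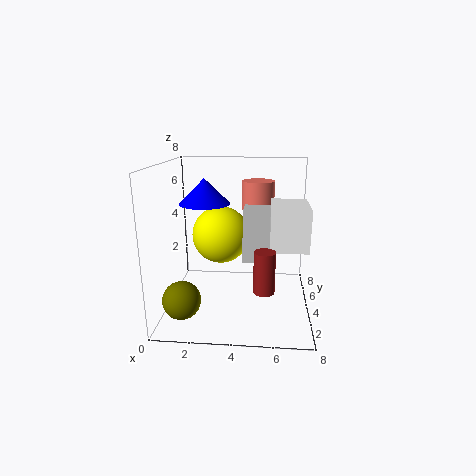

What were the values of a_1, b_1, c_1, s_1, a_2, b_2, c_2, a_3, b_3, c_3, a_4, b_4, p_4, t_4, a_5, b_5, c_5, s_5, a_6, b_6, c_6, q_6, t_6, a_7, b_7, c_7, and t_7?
a_1 = 2.5
b_1 = 2.5
c_1 = 6.25
s_1 = 1.25
a_2 = 2.75
b_2 = 6
c_2 = 3.5
a_3 = 1.25
b_3 = 1.75
c_3 = 1.25
a_4 = 5.75
b_4 = 2.5
p_4 = 2
t_4 = 2.25
a_5 = 5
b_5 = 6.75
c_5 = 5
s_5 = 1
a_6 = 4.25
b_6 = 4
c_6 = 2.5
q_6 = 1.75
t_6 = 3
a_7 = 5.5
b_7 = 0.75
c_7 = 2.5
t_7 = 2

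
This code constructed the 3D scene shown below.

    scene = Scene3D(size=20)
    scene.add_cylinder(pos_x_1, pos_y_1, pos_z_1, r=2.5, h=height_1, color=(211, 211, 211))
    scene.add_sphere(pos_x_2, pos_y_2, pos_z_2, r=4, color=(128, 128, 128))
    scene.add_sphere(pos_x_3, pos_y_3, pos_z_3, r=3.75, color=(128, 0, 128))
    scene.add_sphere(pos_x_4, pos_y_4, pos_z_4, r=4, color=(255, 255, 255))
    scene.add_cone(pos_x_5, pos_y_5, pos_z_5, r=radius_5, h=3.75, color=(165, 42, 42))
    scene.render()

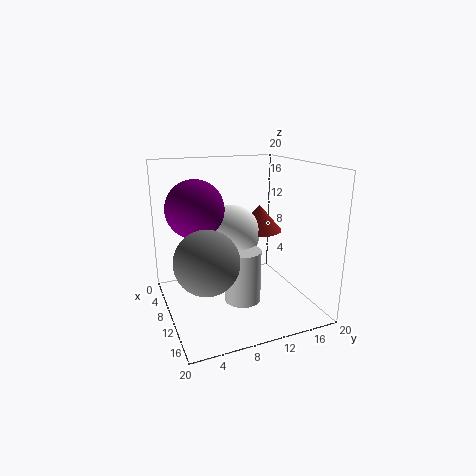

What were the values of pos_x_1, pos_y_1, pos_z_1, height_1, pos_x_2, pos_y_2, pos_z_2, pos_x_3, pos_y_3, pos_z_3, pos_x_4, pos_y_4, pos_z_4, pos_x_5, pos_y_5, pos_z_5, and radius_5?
pos_x_1 = 12.25, pos_y_1 = 9.75, pos_z_1 = 1.75, height_1 = 7.25, pos_x_2 = 14.75, pos_y_2 = 4, pos_z_2 = 9.25, pos_x_3 = 10.25, pos_y_3 = 4, pos_z_3 = 14.75, pos_x_4 = 8.25, pos_y_4 = 9.75, pos_z_4 = 10.25, pos_x_5 = 8.5, pos_y_5 = 14, pos_z_5 = 10.25, radius_5 = 3.25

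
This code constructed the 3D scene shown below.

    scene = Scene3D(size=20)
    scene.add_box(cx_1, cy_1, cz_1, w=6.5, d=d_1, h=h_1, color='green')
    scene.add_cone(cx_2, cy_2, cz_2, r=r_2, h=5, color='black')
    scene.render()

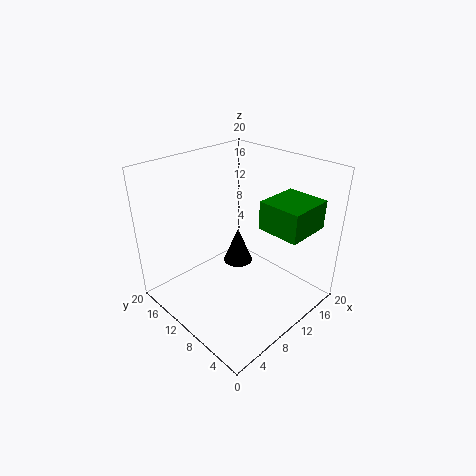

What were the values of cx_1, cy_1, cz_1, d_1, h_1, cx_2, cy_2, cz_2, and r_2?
cx_1 = 12; cy_1 = 2; cz_1 = 11.5; d_1 = 6; h_1 = 4; cx_2 = 10; cy_2 = 10; cz_2 = 6.5; r_2 = 2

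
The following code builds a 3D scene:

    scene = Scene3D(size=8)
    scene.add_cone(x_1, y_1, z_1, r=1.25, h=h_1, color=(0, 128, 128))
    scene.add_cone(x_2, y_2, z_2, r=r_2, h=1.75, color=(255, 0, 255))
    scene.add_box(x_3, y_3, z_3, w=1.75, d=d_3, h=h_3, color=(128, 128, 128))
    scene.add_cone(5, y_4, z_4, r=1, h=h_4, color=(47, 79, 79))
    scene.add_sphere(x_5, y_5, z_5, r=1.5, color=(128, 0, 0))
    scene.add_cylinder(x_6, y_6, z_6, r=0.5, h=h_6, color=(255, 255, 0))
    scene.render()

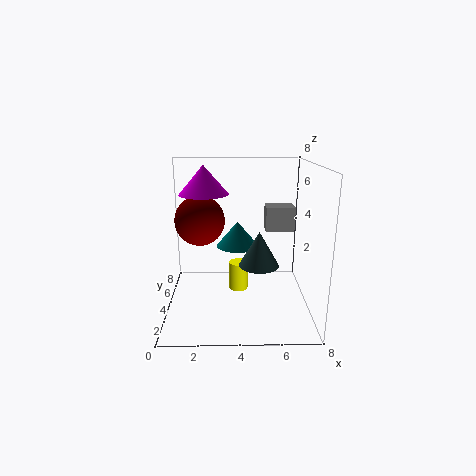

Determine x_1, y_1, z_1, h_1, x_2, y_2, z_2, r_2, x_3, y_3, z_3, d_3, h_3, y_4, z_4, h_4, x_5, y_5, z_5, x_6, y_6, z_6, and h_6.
x_1 = 4, y_1 = 5.5, z_1 = 3, h_1 = 1.5, x_2 = 2, y_2 = 6.25, z_2 = 6, r_2 = 1.5, x_3 = 5.75, y_3 = 5.75, z_3 = 3.75, d_3 = 1.25, h_3 = 1.5, y_4 = 2, z_4 = 3.25, h_4 = 1.75, x_5 = 1.75, y_5 = 5.75, z_5 = 4.5, x_6 = 4, y_6 = 3, z_6 = 1.5, h_6 = 1.5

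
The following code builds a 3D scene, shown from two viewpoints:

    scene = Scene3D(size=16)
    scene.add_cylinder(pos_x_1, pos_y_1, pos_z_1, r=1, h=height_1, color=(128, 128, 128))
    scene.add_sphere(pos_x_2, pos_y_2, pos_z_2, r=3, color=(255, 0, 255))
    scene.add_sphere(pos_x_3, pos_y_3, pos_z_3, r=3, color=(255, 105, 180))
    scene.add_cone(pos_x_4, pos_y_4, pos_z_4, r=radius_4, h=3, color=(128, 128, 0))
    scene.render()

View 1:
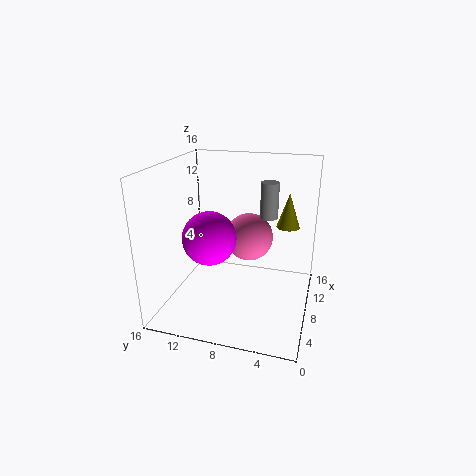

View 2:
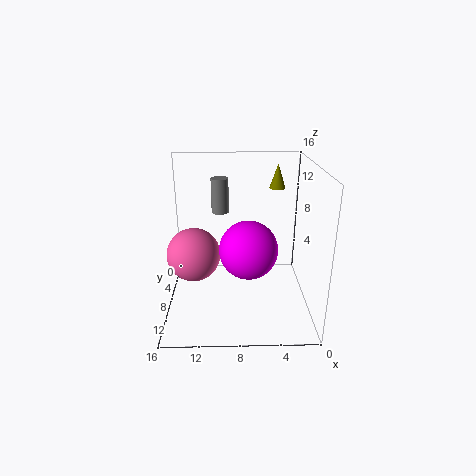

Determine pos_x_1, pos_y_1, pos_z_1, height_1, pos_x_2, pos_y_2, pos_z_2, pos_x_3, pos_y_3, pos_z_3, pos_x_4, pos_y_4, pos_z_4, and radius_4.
pos_x_1 = 10
pos_y_1 = 5
pos_z_1 = 10
height_1 = 4
pos_x_2 = 7
pos_y_2 = 11
pos_z_2 = 8
pos_x_3 = 13
pos_y_3 = 8
pos_z_3 = 6
pos_x_4 = 3
pos_y_4 = 2
pos_z_4 = 12
radius_4 = 1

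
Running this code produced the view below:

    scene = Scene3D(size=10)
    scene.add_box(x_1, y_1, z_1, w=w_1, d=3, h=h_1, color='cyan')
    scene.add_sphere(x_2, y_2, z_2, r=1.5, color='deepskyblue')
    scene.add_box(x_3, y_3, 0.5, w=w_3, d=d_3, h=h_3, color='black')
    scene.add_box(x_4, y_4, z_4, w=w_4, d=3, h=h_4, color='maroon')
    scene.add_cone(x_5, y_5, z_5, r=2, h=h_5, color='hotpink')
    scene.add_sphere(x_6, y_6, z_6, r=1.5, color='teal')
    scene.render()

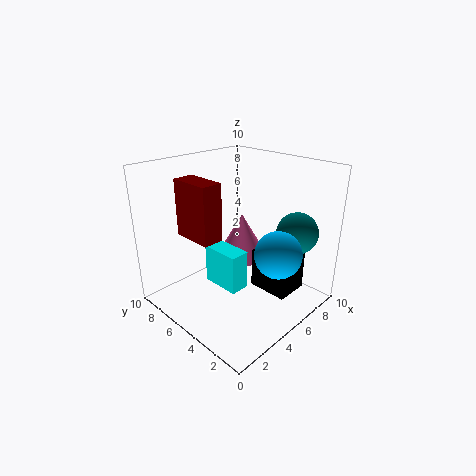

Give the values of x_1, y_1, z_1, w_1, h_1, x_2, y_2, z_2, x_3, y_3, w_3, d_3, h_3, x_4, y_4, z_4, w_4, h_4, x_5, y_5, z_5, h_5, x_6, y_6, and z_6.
x_1 = 4.5; y_1 = 5; z_1 = 0.5; w_1 = 1.5; h_1 = 3; x_2 = 5; y_2 = 1.5; z_2 = 5; x_3 = 6.5; y_3 = 2; w_3 = 2.5; d_3 = 3; h_3 = 3; x_4 = 2.5; y_4 = 5.5; z_4 = 5; w_4 = 1.5; h_4 = 4; x_5 = 7.5; y_5 = 7; z_5 = 2; h_5 = 3.5; x_6 = 8.5; y_6 = 2.5; z_6 = 5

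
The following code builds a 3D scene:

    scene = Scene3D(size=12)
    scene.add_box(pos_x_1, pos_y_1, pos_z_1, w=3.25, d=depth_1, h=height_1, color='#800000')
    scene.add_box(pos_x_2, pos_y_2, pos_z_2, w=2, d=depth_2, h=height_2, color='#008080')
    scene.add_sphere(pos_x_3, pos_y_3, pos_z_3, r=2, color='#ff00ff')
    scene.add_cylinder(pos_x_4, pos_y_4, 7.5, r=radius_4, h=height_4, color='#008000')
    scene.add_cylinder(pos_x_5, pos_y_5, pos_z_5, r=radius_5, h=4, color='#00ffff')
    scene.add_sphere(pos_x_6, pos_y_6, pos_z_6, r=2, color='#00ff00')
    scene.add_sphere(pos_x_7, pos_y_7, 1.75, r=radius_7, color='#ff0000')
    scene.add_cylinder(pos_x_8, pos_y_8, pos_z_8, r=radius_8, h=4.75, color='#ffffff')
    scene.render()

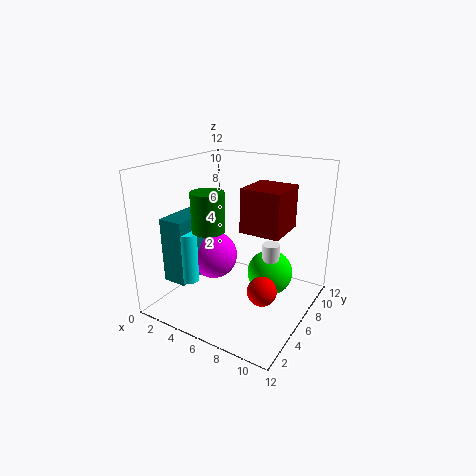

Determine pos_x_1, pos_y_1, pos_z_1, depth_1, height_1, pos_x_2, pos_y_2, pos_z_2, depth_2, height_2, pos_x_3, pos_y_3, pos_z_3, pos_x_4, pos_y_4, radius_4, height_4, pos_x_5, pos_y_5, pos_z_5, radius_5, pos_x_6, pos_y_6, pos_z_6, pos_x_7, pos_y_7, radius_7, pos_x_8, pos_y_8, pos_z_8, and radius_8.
pos_x_1 = 6.75, pos_y_1 = 5, pos_z_1 = 7, depth_1 = 3.5, height_1 = 3.5, pos_x_2 = 1.75, pos_y_2 = 1.5, pos_z_2 = 3, depth_2 = 4, height_2 = 5.25, pos_x_3 = 4, pos_y_3 = 5.25, pos_z_3 = 4.25, pos_x_4 = 5.25, pos_y_4 = 3, radius_4 = 1.25, height_4 = 3, pos_x_5 = 3.75, pos_y_5 = 2.25, pos_z_5 = 3.25, radius_5 = 0.75, pos_x_6 = 8, pos_y_6 = 8.25, pos_z_6 = 2.25, pos_x_7 = 8.5, pos_y_7 = 5.75, radius_7 = 1.25, pos_x_8 = 8.25, pos_y_8 = 7.75, pos_z_8 = 0.5, radius_8 = 0.75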